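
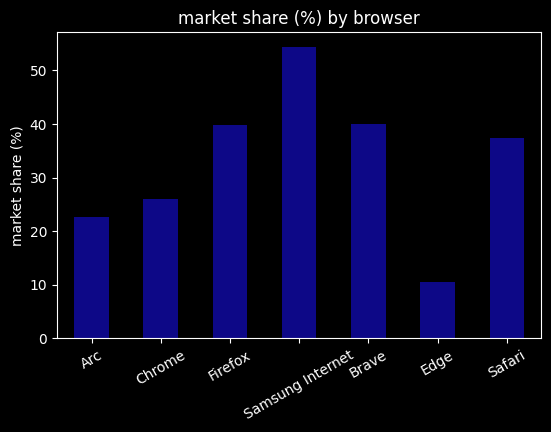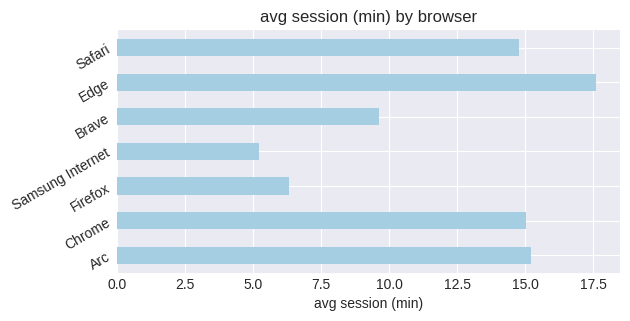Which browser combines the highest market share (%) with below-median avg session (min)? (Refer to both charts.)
Samsung Internet

Chart 2 median avg session (min) ≈ 14; below-median browsers: Firefox, Samsung Internet, Brave. Among those, Samsung Internet has the highest market share (%) (≈ 55).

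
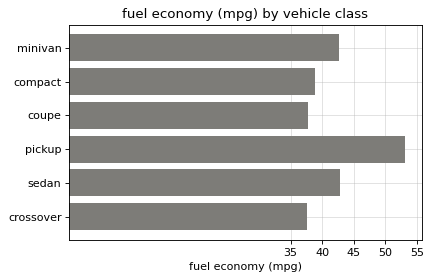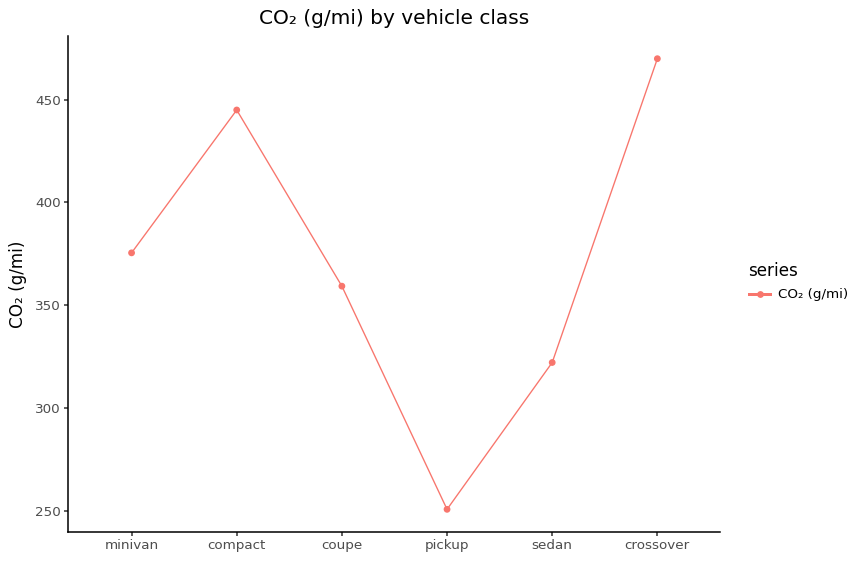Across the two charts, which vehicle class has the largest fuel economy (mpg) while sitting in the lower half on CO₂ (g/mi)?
Chart 2 median CO₂ (g/mi) ≈ 350; below-median vehicle classes: coupe, pickup, sedan. Among those, pickup has the highest fuel economy (mpg) (≈ 55).

pickup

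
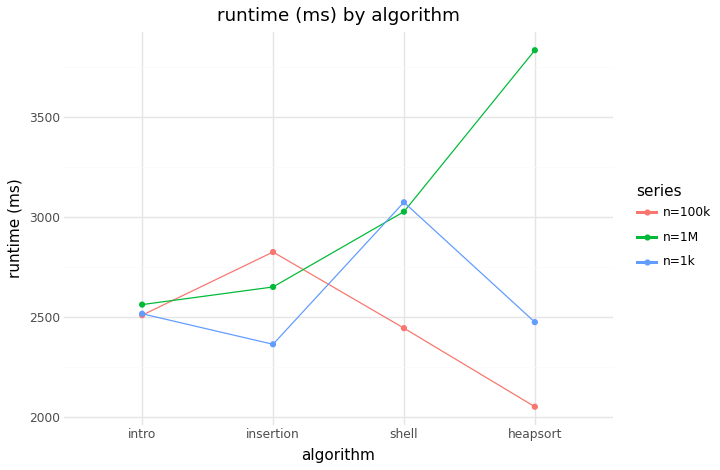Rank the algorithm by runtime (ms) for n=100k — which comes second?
intro

Top 3 for n=100k: insertion ≈ 2800, intro ≈ 2600, shell ≈ 2400.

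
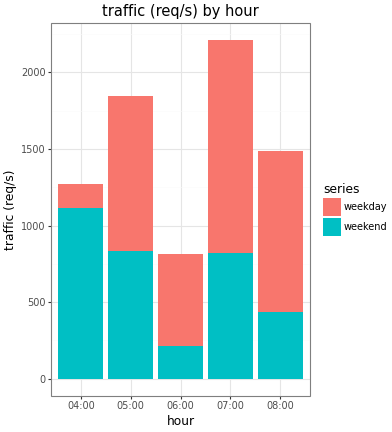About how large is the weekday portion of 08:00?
≈ 1000

weekday top ≈ 1400, bottom ≈ 400; segment ≈ 1000.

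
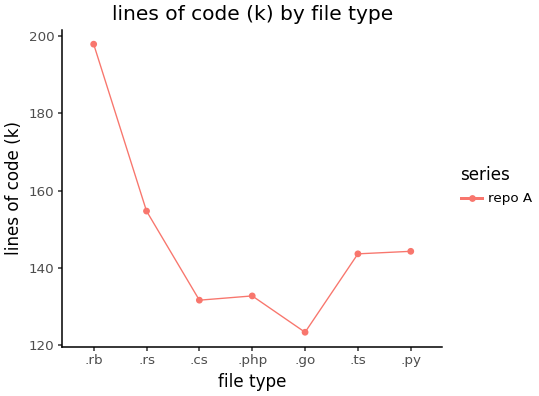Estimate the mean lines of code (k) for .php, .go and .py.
≈ 130

(130 + 120 + 140) / 3 ≈ 130.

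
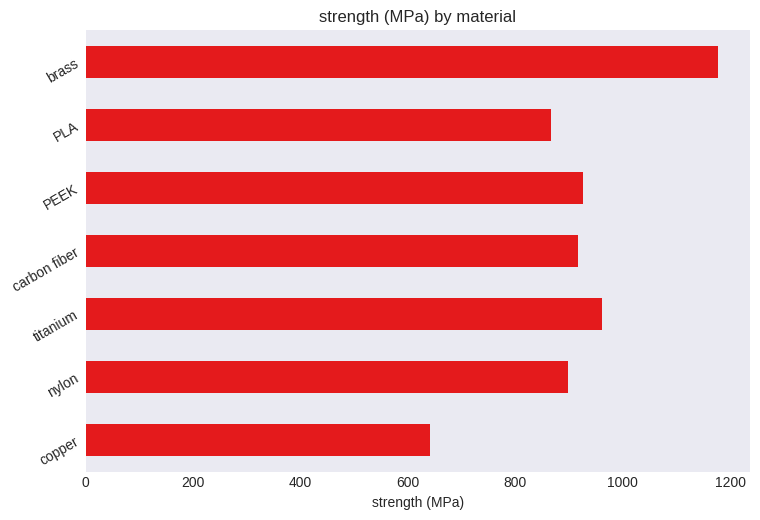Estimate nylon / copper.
≈ 1.5×

nylon ≈ 900, copper ≈ 600; 900/600 ≈ 1.5.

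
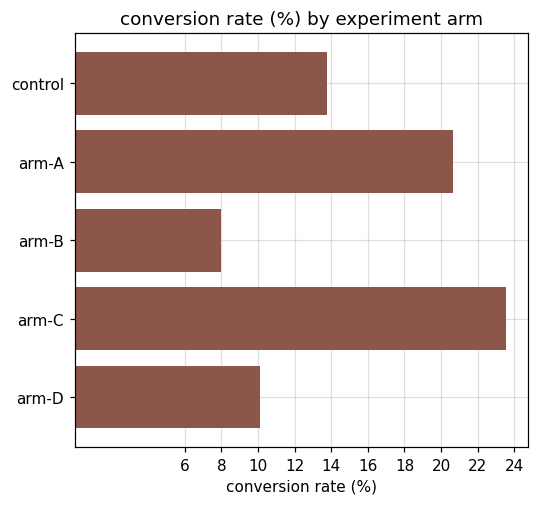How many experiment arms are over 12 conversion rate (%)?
3

Above 12: control, arm-A, arm-C.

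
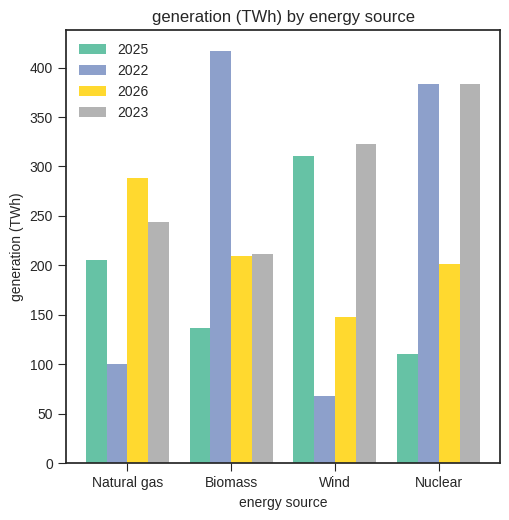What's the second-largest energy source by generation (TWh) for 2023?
Wind

Top 3 for 2023: Nuclear ≈ 400, Wind ≈ 300, Natural gas ≈ 250.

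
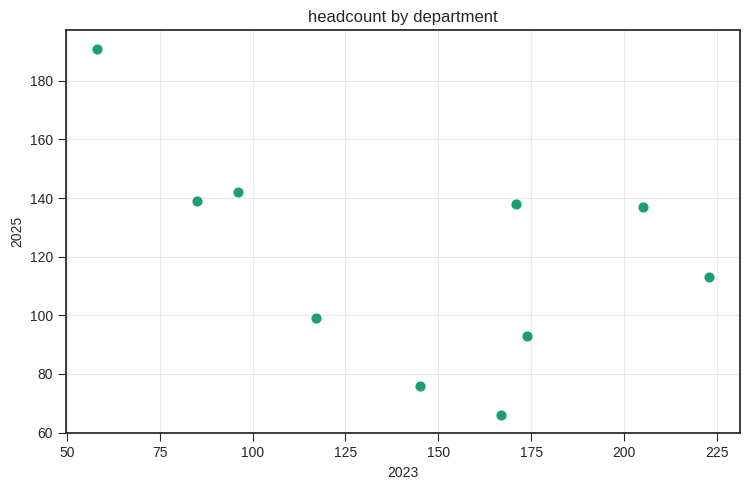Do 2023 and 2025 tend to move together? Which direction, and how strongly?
negative, moderate

Points are negatively correlated; moderate (|r| ≈ 0.5).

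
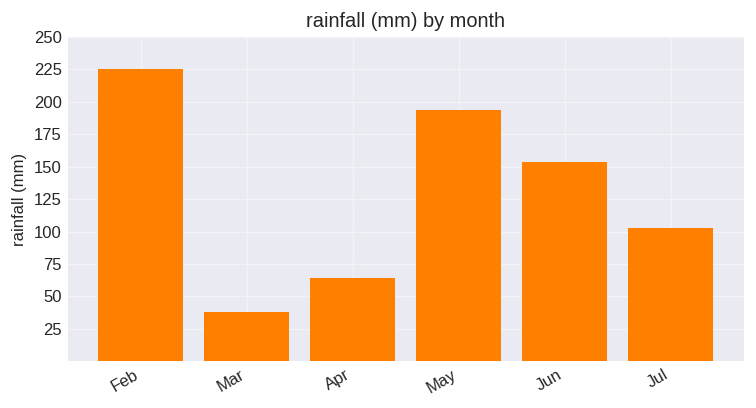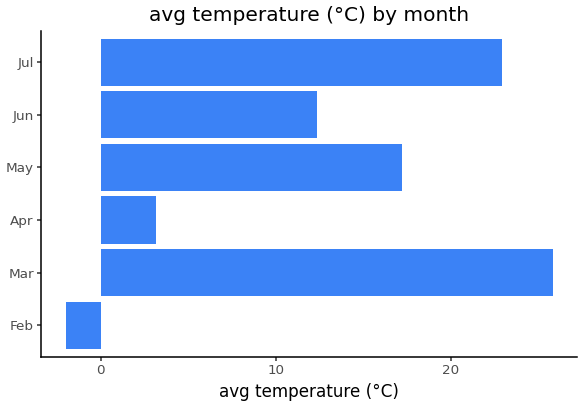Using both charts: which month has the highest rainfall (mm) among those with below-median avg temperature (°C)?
Chart 2 median avg temperature (°C) ≈ 15; below-median months: Feb, Apr, Jun. Among those, Feb has the highest rainfall (mm) (≈ 225).

Feb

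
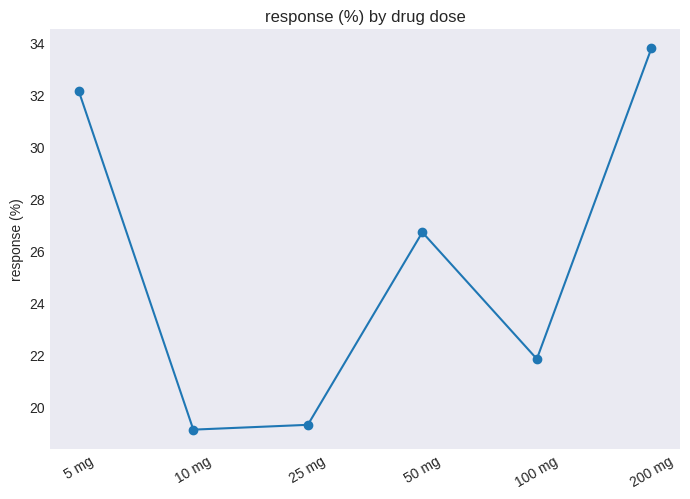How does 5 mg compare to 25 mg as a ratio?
5 mg ≈ 32, 25 mg ≈ 20; 32/20 ≈ 1.6.

≈ 1.6×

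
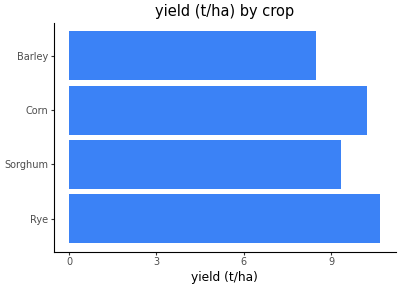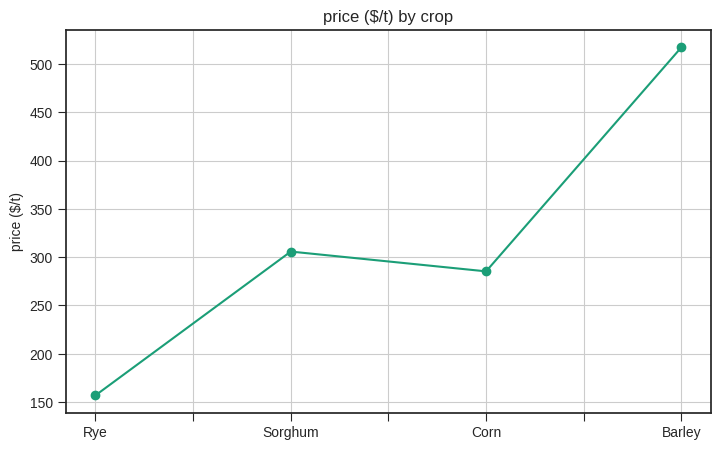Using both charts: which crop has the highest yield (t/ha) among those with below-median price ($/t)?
Rye

Chart 2 median price ($/t) ≈ 300; below-median crops: Rye, Corn. Among those, Rye has the highest yield (t/ha) (≈ 11).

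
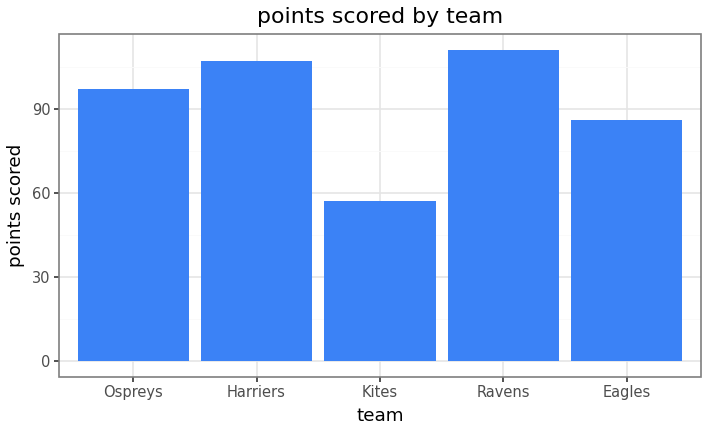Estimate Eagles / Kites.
≈ 1.5×

Eagles ≈ 90, Kites ≈ 60; 90/60 ≈ 1.5.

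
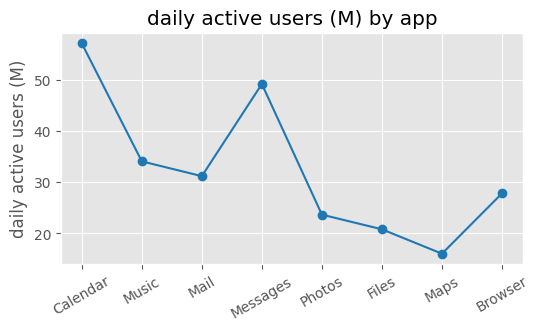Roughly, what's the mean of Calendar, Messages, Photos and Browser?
(55 + 50 + 25 + 30) / 4 ≈ 40.

≈ 40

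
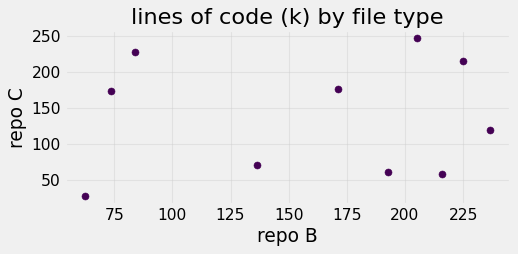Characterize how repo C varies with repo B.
Points are roughly uncorrelated; weak (|r| ≈ 0.1).

no clear correlation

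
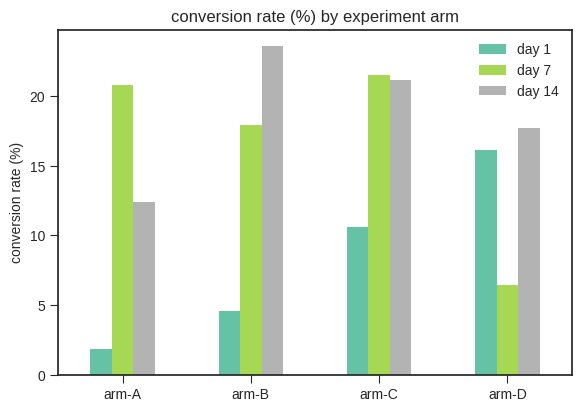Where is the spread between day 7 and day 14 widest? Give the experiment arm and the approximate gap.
arm-D: day 7 ≈ 6, day 14 ≈ 18 → gap ≈ 12. Next-largest (arm-A) is only ≈ 8.

arm-D, ≈ 12 %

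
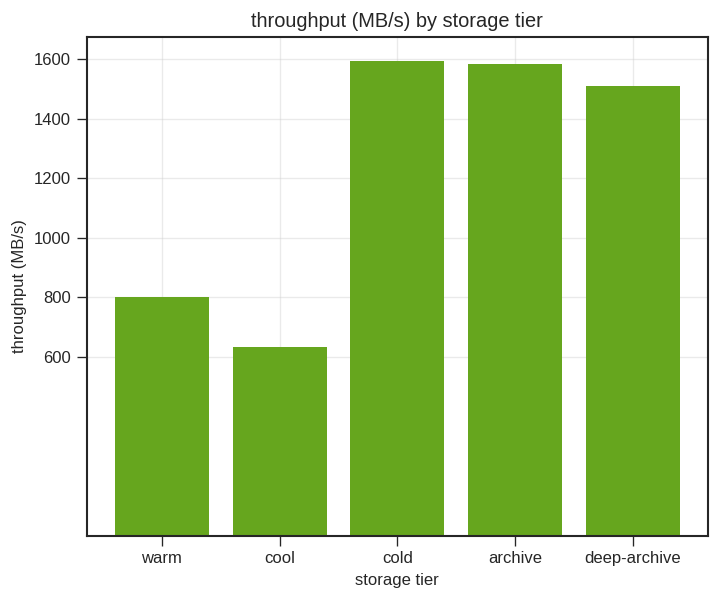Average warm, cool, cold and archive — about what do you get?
≈ 1150

(800 + 600 + 1600 + 1600) / 4 ≈ 1150.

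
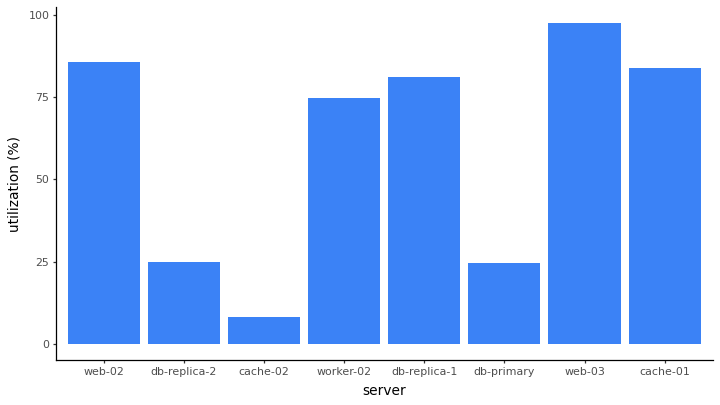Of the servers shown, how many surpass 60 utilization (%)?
Above 60: web-02, worker-02, db-replica-1, web-03, cache-01.

5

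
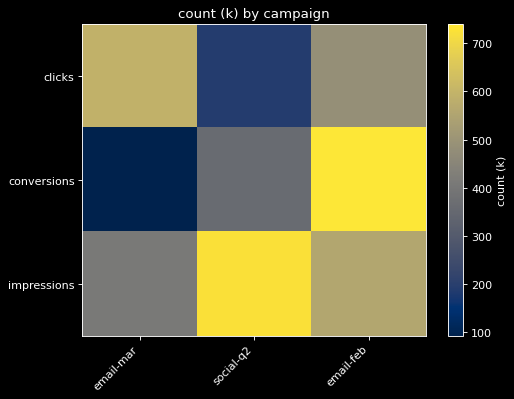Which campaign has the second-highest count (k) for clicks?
email-feb

Top 3 for clicks: email-mar ≈ 600, email-feb ≈ 500, social-q2 ≈ 200.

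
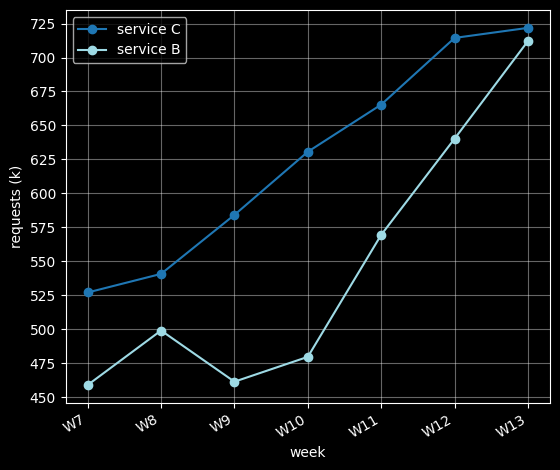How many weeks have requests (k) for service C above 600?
Above 600: W10, W11, W12, W13.

4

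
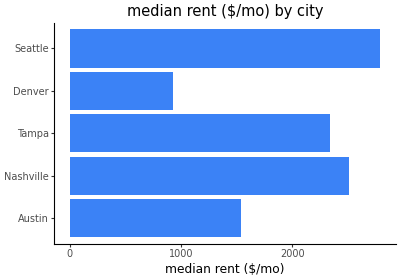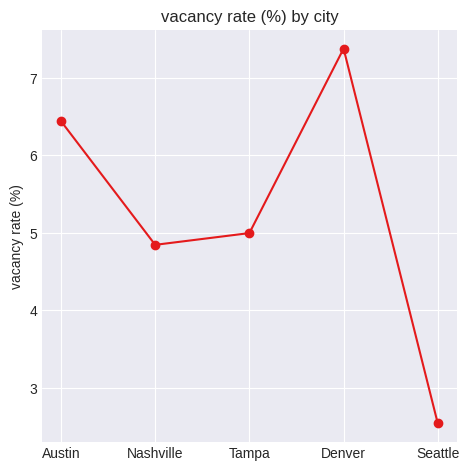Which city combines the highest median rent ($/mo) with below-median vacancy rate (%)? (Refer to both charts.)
Seattle

Chart 2 median vacancy rate (%) ≈ 5; below-median cities: Nashville, Seattle. Among those, Seattle has the highest median rent ($/mo) (≈ 3000).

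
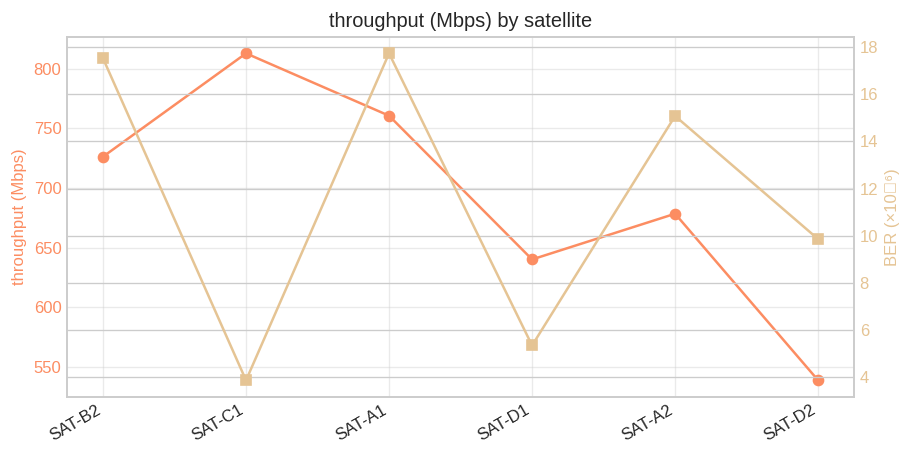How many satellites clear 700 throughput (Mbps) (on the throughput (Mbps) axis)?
3

Above 700: SAT-B2, SAT-C1, SAT-A1.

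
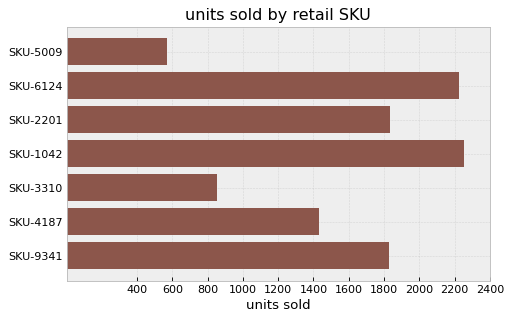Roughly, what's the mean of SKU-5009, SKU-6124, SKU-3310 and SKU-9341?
(600 + 2200 + 800 + 1800) / 4 ≈ 1350.

≈ 1350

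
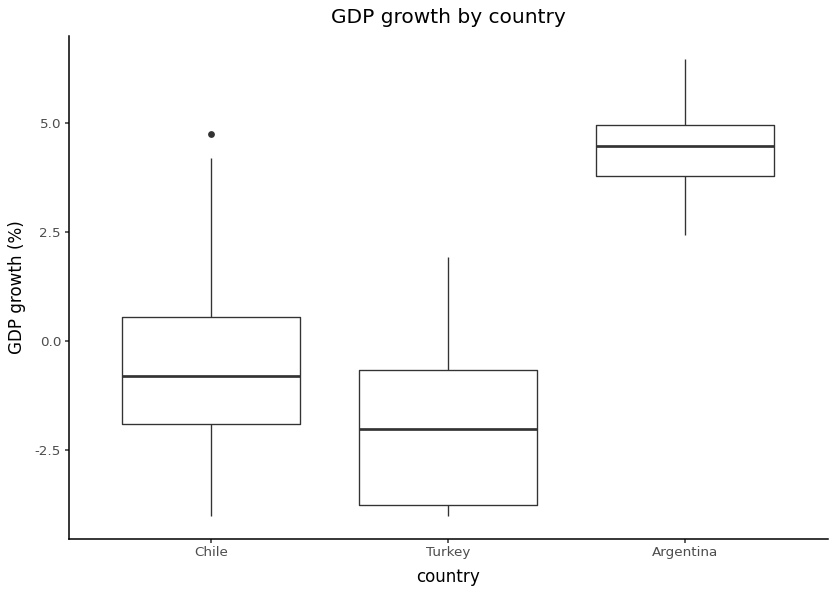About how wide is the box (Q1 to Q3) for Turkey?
≈ 3

Q3 ≈ -1, Q1 ≈ -4; IQR ≈ 3.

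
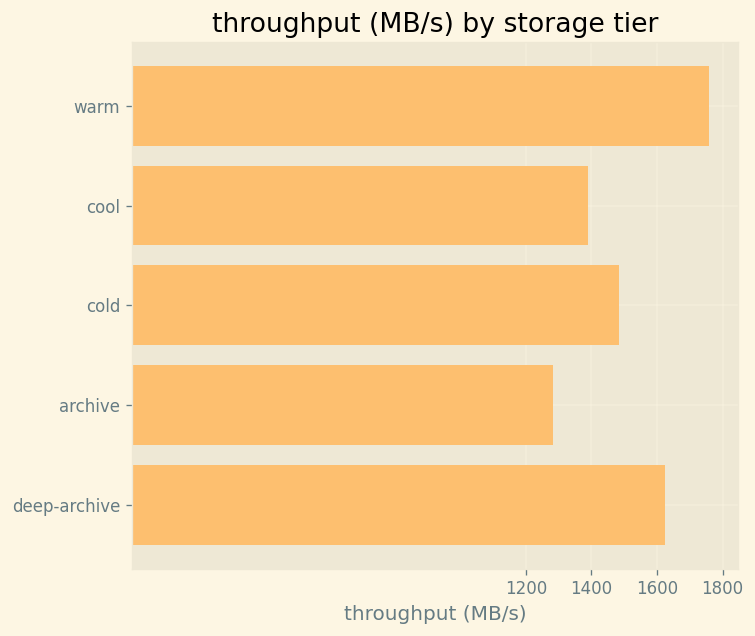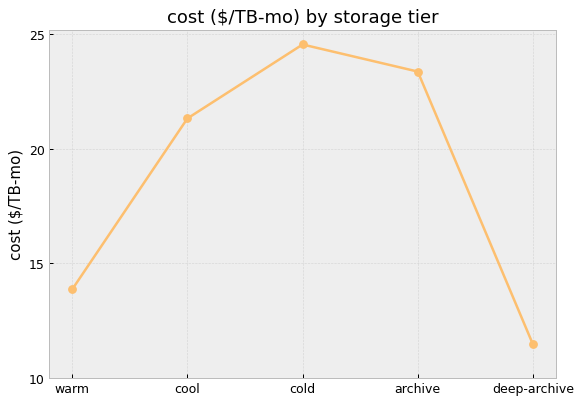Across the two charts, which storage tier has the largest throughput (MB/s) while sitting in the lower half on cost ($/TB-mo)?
Chart 2 median cost ($/TB-mo) ≈ 20; below-median storage tiers: warm, deep-archive. Among those, warm has the highest throughput (MB/s) (≈ 1800).

warm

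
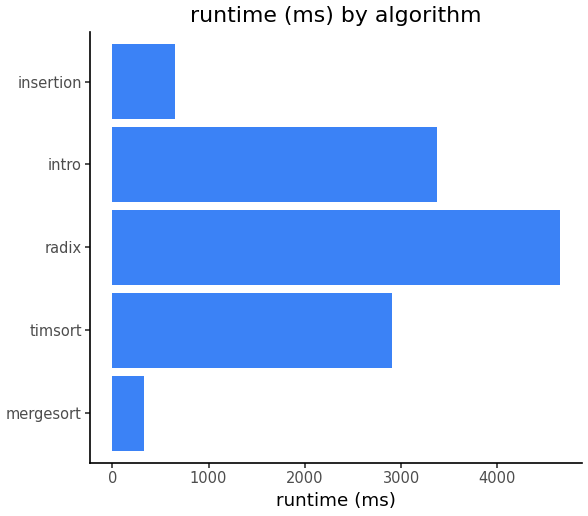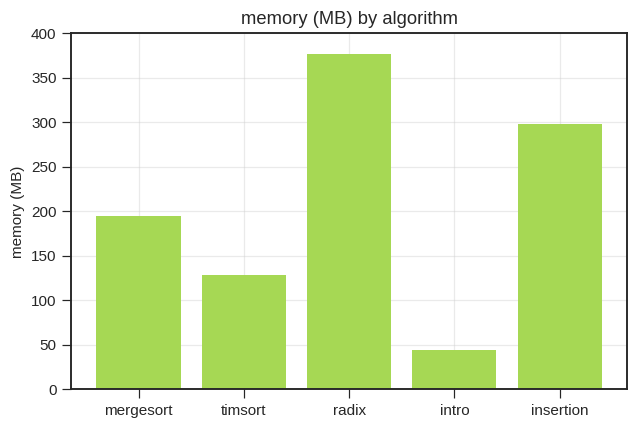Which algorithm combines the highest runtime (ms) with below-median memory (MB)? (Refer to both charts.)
Chart 2 median memory (MB) ≈ 200; below-median algorithms: timsort, intro. Among those, intro has the highest runtime (ms) (≈ 3500).

intro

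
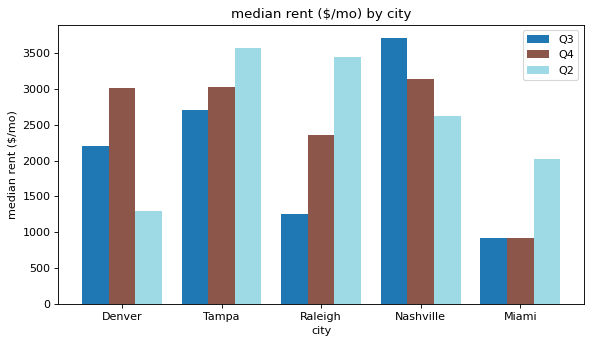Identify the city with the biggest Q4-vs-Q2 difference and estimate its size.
Denver, ≈ 1500 $/mo

Denver: Q4 ≈ 3000, Q2 ≈ 1500 → gap ≈ 1500. Next-largest (Miami) is only ≈ 1000.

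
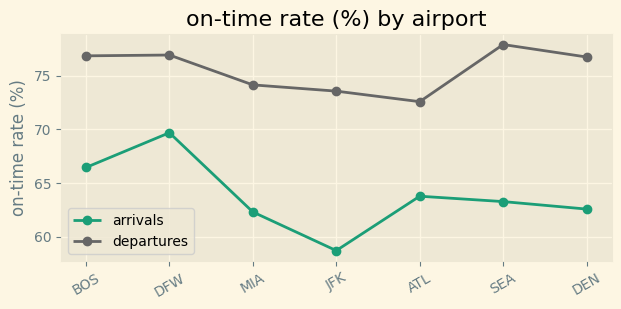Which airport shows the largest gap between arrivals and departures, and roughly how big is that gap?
JFK, ≈ 16 %

JFK: arrivals ≈ 58, departures ≈ 74 → gap ≈ 16. Next-largest (SEA) is only ≈ 14.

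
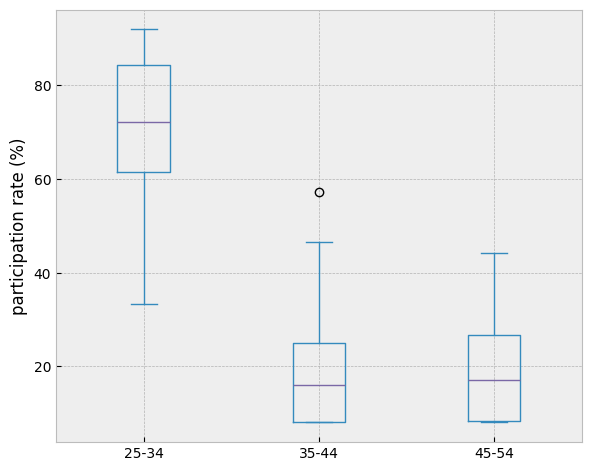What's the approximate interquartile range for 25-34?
Q3 ≈ 85, Q1 ≈ 60; IQR ≈ 25.

≈ 25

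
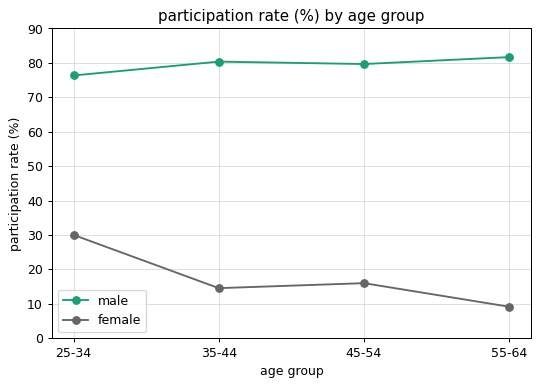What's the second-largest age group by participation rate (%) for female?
Top 3 for female: 25-34 ≈ 30, 45-54 ≈ 20, 35-44 ≈ 10.

45-54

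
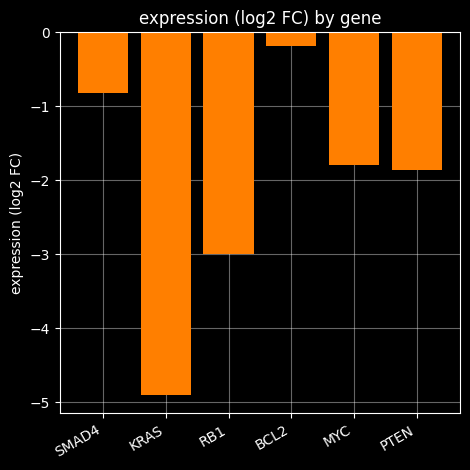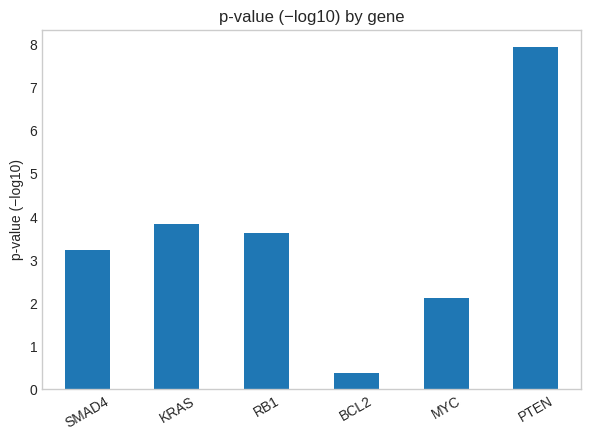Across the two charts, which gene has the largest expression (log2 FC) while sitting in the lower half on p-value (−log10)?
BCL2

Chart 2 median p-value (−log10) ≈ 3; below-median genes: SMAD4, BCL2, MYC. Among those, BCL2 has the highest expression (log2 FC) (≈ 0).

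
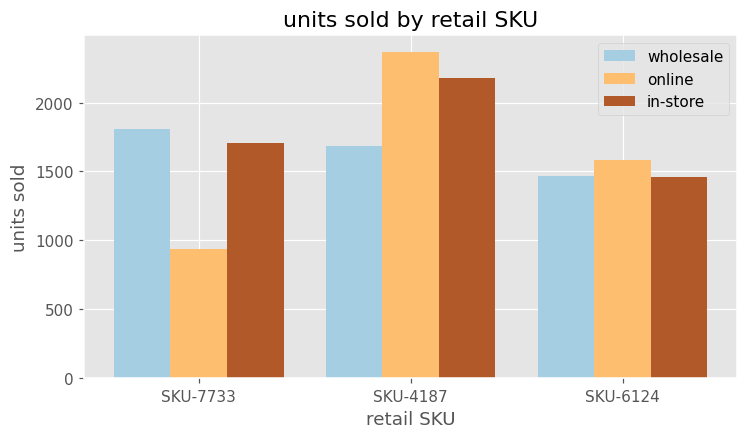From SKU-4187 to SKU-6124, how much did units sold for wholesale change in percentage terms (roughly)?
≈ -12.5%

SKU-4187 ≈ 1600, SKU-6124 ≈ 1400; (1400 − 1600) / 1600 ≈ -12.5%.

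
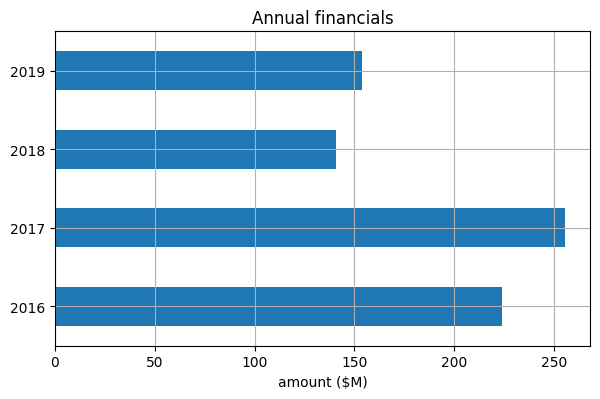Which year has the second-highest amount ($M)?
2016

Top 3: 2017 ≈ 250, 2016 ≈ 225, 2019 ≈ 150.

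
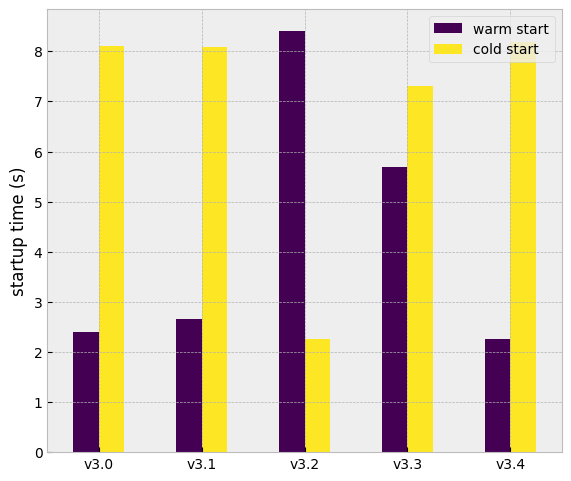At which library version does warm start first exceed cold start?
v3.2

v3.1: warm start ≈ 3 vs cold start ≈ 8 (not yet); v3.2: warm start ≈ 8 vs cold start ≈ 2 (first crossover).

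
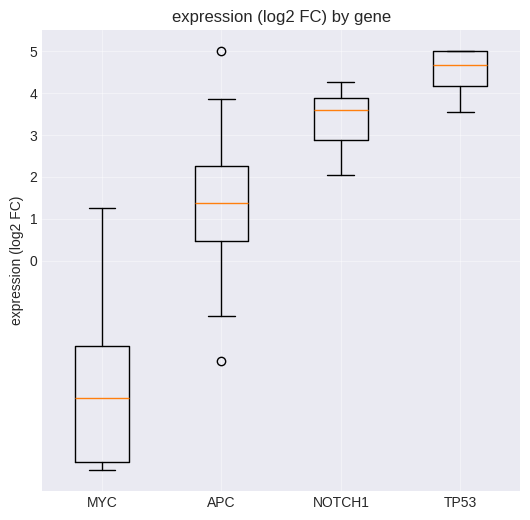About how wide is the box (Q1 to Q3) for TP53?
≈ 1

Q3 ≈ 5, Q1 ≈ 4; IQR ≈ 1.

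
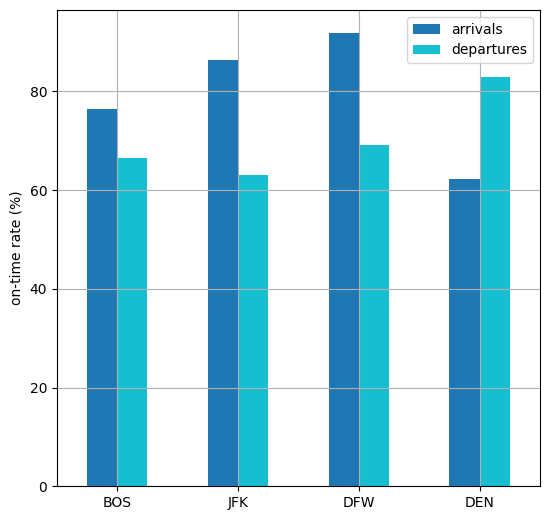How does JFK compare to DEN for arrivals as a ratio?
≈ 1.5×

JFK ≈ 90, DEN ≈ 60; 90/60 ≈ 1.5.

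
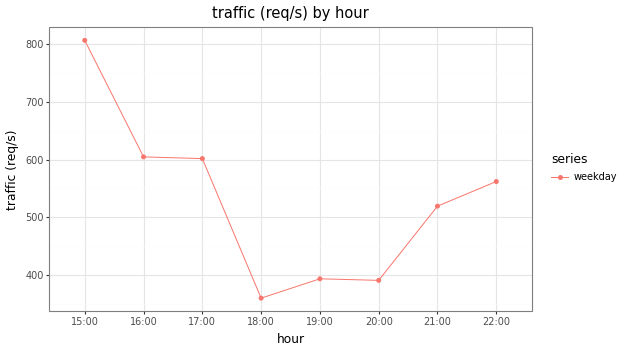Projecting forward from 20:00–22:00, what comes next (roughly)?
Last three: 400, 500, 550 → slope ≈ 75/step → next ≈ 625.

≈ 625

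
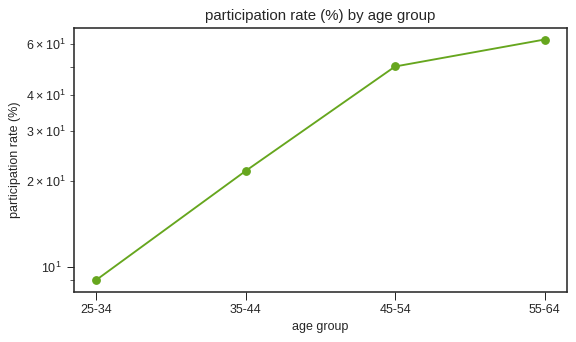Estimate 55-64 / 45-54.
≈ 1.2×

55-64 ≈ 60, 45-54 ≈ 50; 60/50 ≈ 1.2.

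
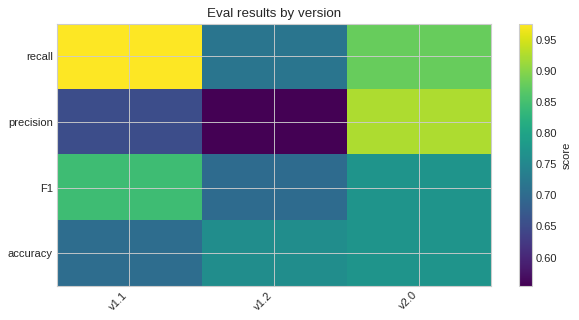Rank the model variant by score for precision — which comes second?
v1.1

Top 3 for precision: v2.0 ≈ 0.90, v1.1 ≈ 0.65, v1.2 ≈ 0.55.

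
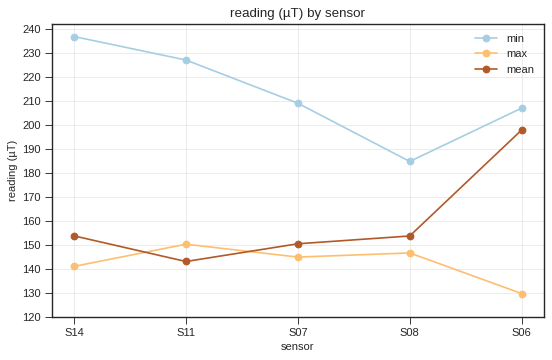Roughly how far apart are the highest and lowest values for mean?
Max S06 ≈ 200, min S11 ≈ 140; range ≈ 60.

≈ 60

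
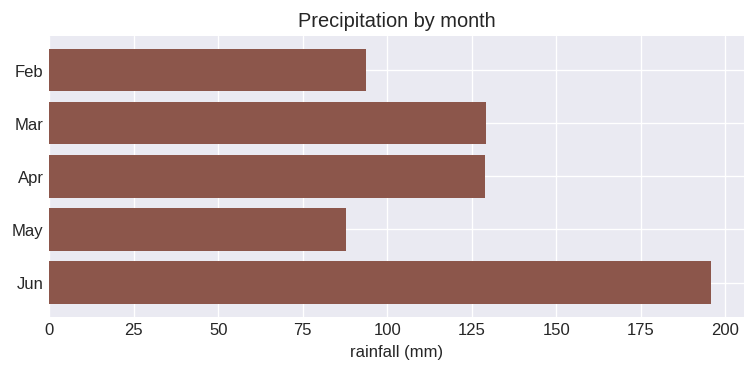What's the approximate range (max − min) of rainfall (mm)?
≈ 120

Max Jun ≈ 200, min May ≈ 80; range ≈ 120.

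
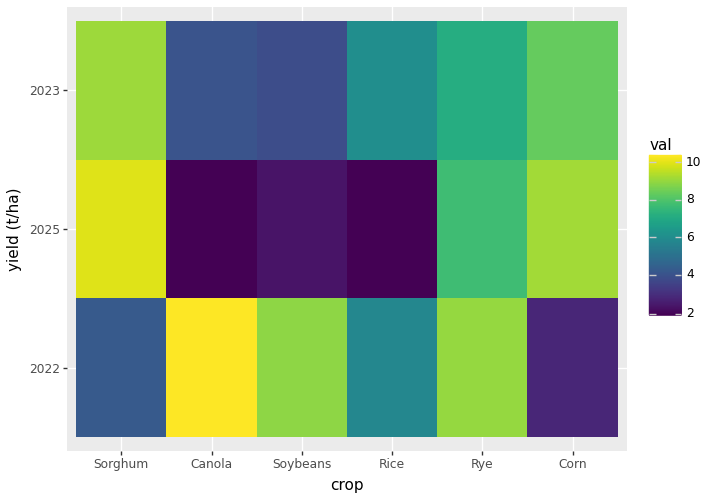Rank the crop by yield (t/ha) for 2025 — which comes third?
Rye

Top 4 for 2025: Sorghum ≈ 10, Corn ≈ 9, Rye ≈ 8, Soybeans ≈ 2.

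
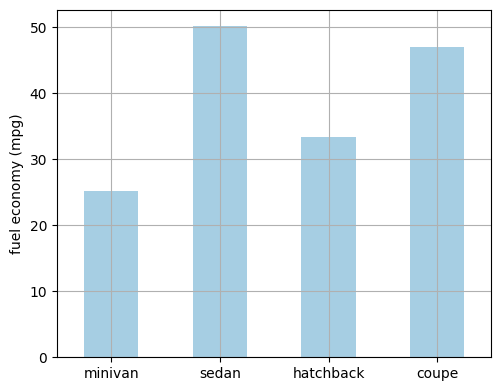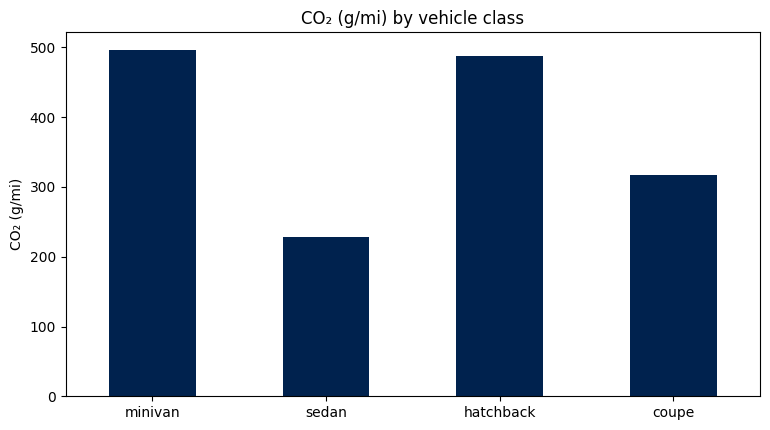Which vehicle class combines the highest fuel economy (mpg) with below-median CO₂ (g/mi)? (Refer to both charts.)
sedan

Chart 2 median CO₂ (g/mi) ≈ 400; below-median vehicle classes: sedan, coupe. Among those, sedan has the highest fuel economy (mpg) (≈ 50).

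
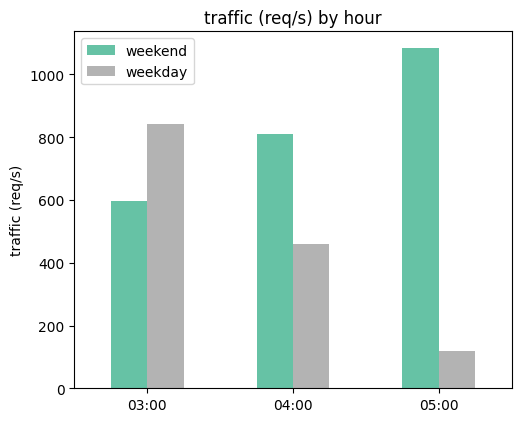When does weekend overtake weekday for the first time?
04:00

03:00: weekend ≈ 600 vs weekday ≈ 800 (not yet); 04:00: weekend ≈ 800 vs weekday ≈ 500 (first crossover).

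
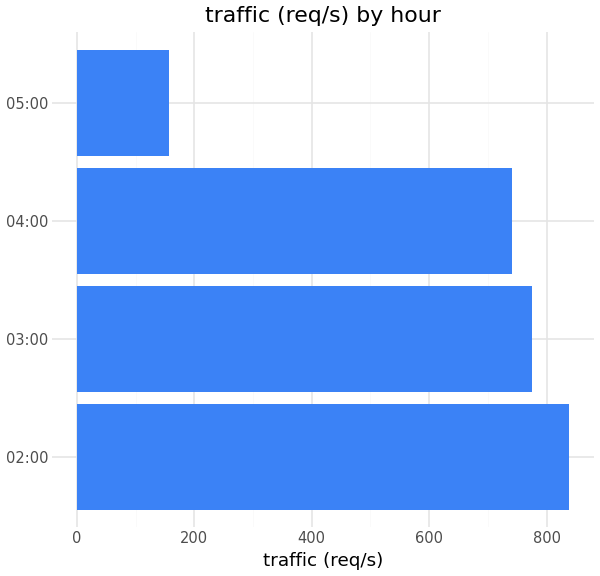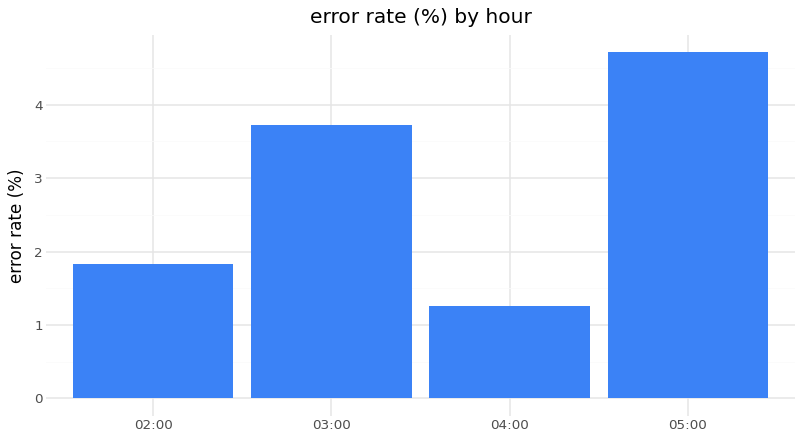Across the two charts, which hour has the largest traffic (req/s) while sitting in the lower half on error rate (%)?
Chart 2 median error rate (%) ≈ 3; below-median hours: 02:00, 04:00. Among those, 02:00 has the highest traffic (req/s) (≈ 800).

02:00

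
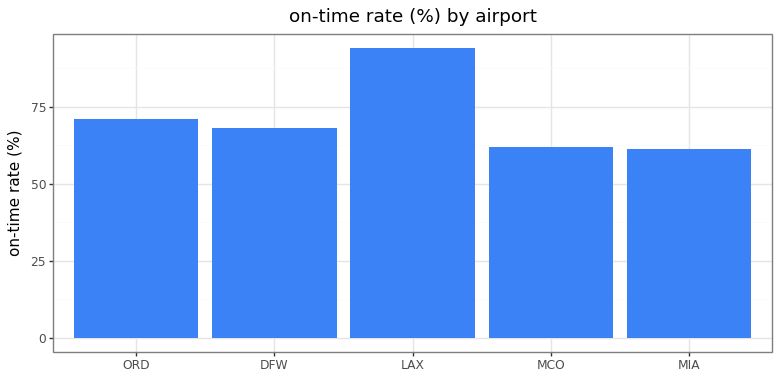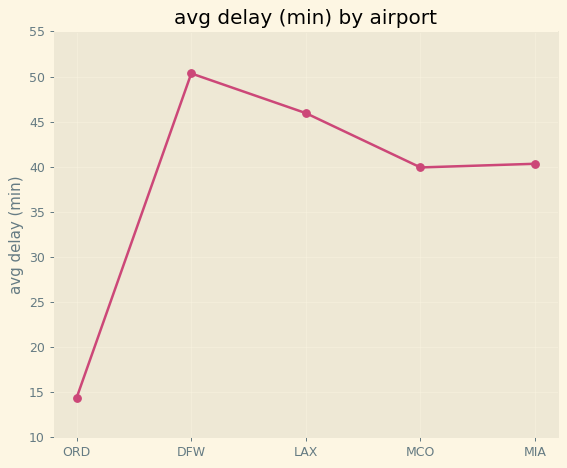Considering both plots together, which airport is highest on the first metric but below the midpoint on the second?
ORD

Chart 2 median avg delay (min) ≈ 40; below-median airports: ORD, MCO. Among those, ORD has the highest on-time rate (%) (≈ 70).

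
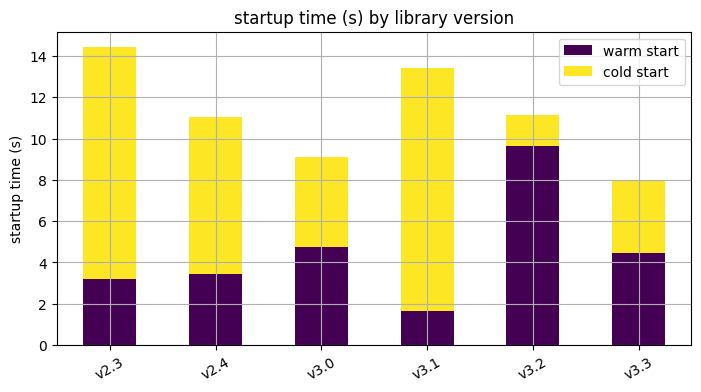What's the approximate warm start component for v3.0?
warm start top ≈ 4, bottom ≈ 0; segment ≈ 4.

≈ 4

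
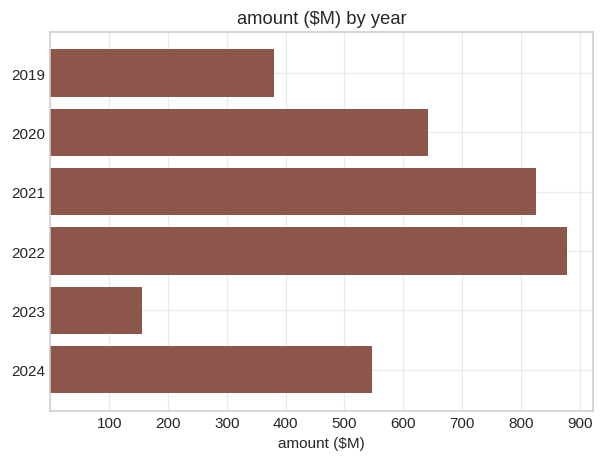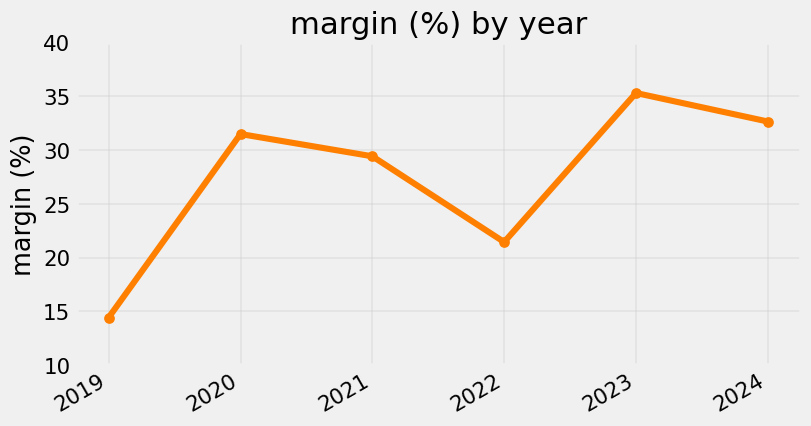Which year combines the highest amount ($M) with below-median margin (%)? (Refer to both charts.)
Chart 2 median margin (%) ≈ 30; below-median years: 2019, 2021, 2022. Among those, 2022 has the highest amount ($M) (≈ 900).

2022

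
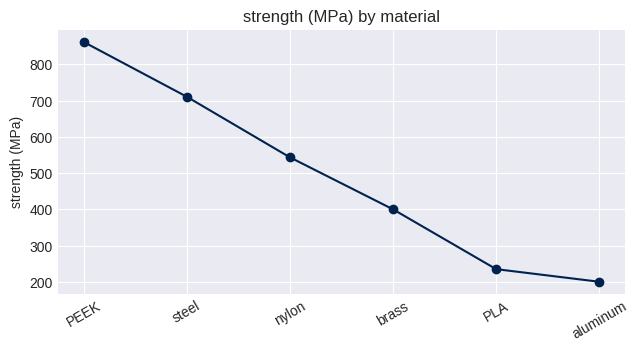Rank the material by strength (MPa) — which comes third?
nylon

Top 4: PEEK ≈ 900, steel ≈ 700, nylon ≈ 500, brass ≈ 400.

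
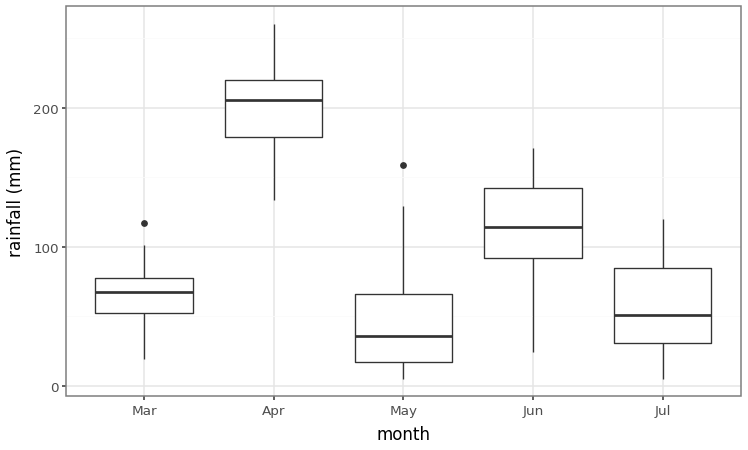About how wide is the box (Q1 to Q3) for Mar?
≈ 20

Q3 ≈ 80, Q1 ≈ 60; IQR ≈ 20.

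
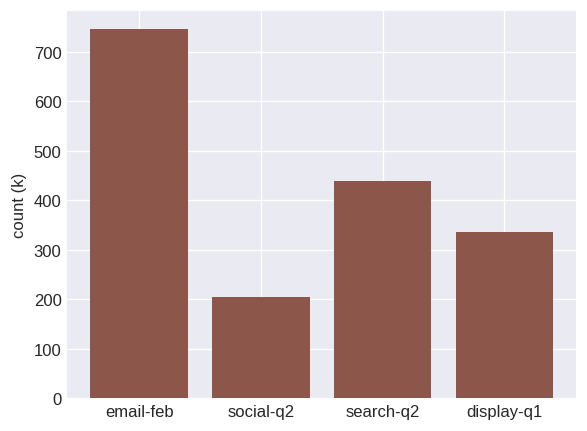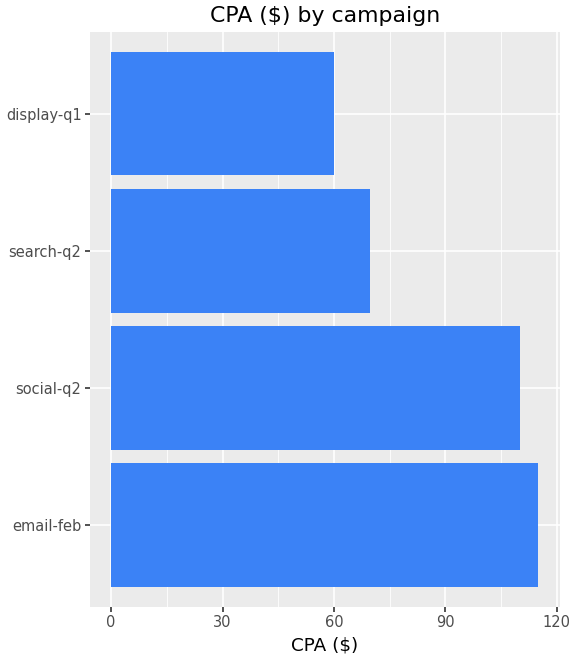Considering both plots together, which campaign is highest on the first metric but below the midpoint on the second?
Chart 2 median CPA ($) ≈ 80; below-median campaigns: search-q2, display-q1. Among those, search-q2 has the highest count (k) (≈ 400).

search-q2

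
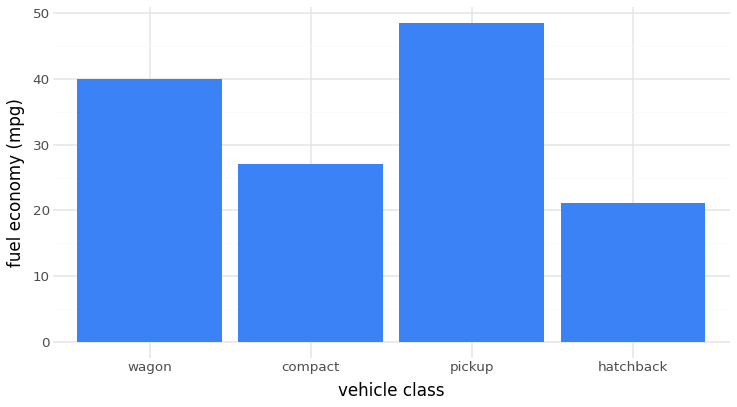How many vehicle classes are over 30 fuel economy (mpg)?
2

Above 30: wagon, pickup.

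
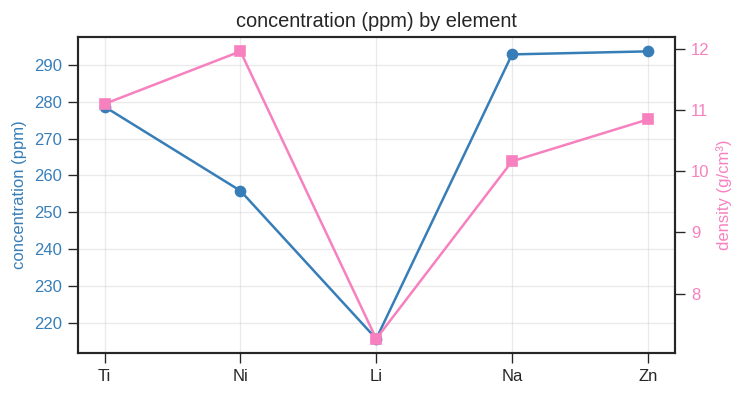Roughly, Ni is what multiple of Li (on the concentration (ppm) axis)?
Ni ≈ 260, Li ≈ 220; 260/220 ≈ 1.18.

≈ 1.18×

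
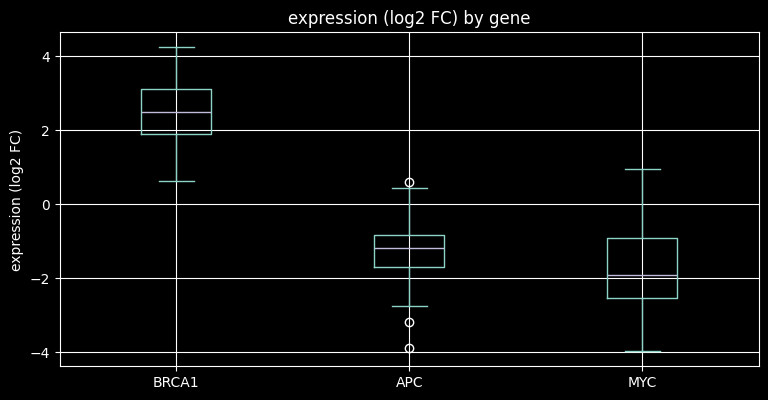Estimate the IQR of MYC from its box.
≈ 1.5

Q3 ≈ -1.0, Q1 ≈ -2.5; IQR ≈ 1.5.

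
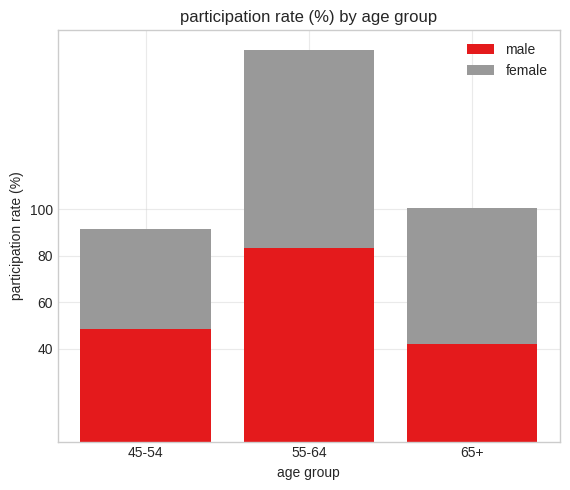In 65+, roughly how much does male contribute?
≈ 40

male top ≈ 40, bottom ≈ 0; segment ≈ 40.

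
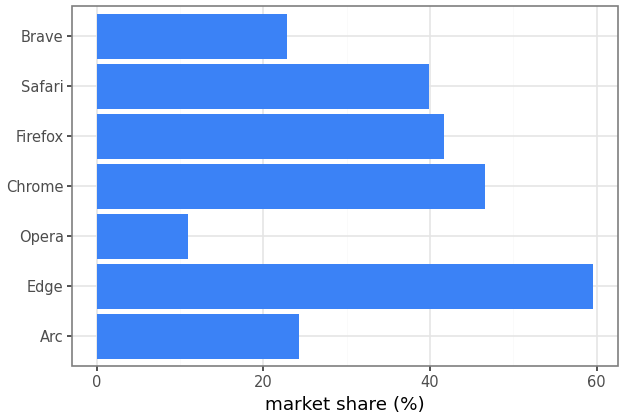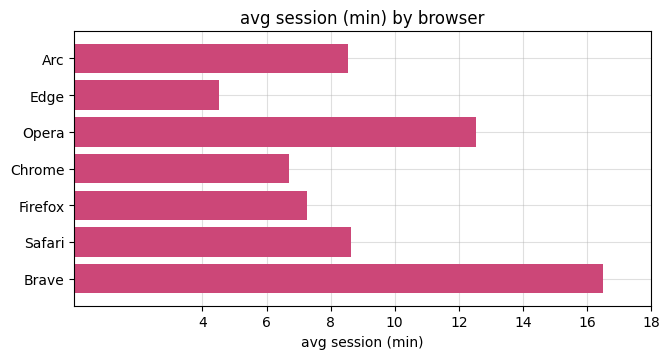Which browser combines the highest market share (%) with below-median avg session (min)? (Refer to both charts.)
Edge

Chart 2 median avg session (min) ≈ 8; below-median browsers: Edge, Chrome, Firefox. Among those, Edge has the highest market share (%) (≈ 60).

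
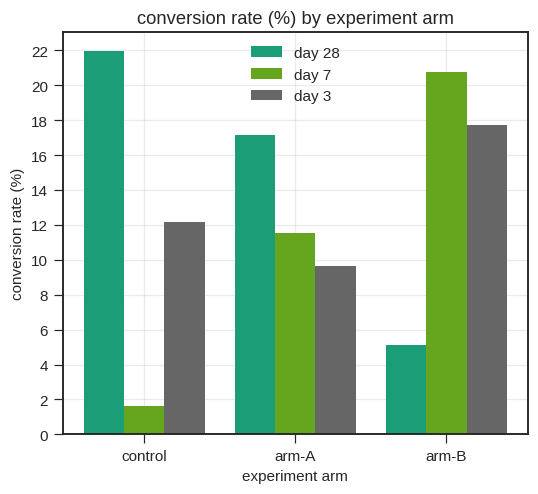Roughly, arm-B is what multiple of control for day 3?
arm-B ≈ 18, control ≈ 12; 18/12 ≈ 1.5.

≈ 1.5×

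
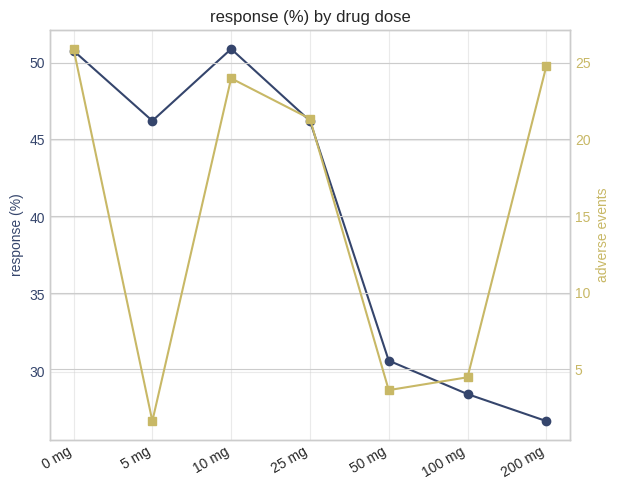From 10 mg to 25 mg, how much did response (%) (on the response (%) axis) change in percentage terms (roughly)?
≈ -10%

10 mg ≈ 50, 25 mg ≈ 45; (45 − 50) / 50 ≈ -10%.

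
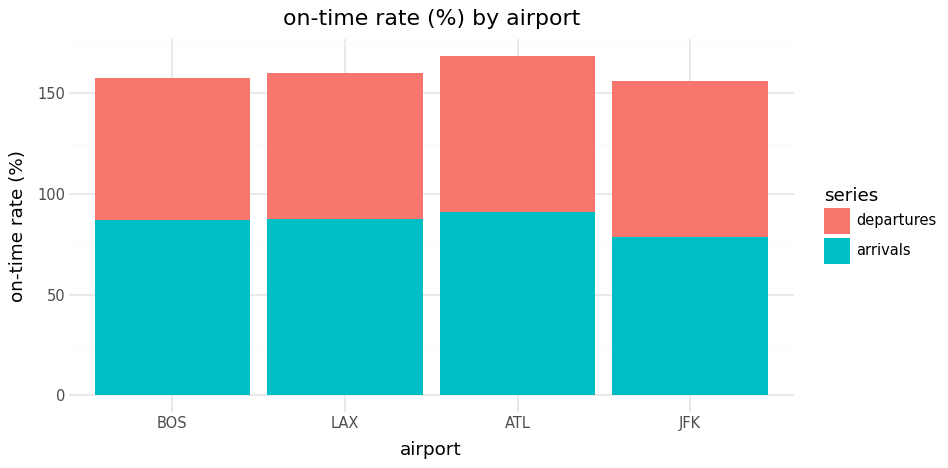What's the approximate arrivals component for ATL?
arrivals top ≈ 100, bottom ≈ 0; segment ≈ 100.

≈ 100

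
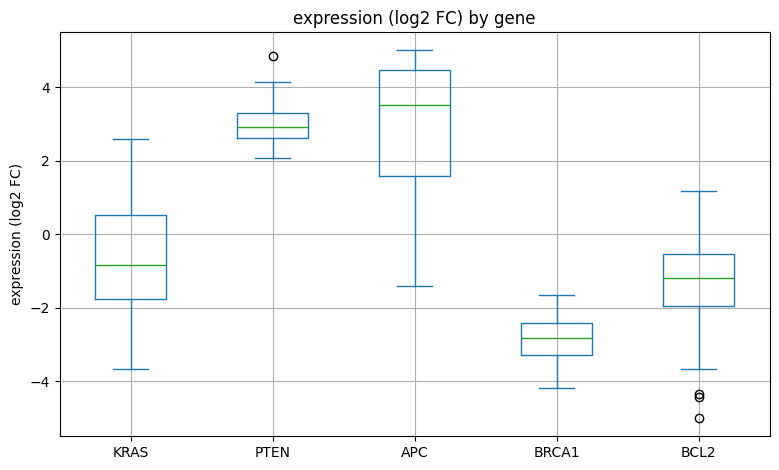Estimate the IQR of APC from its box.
Q3 ≈ 4.5, Q1 ≈ 1.5; IQR ≈ 3.0.

≈ 3.0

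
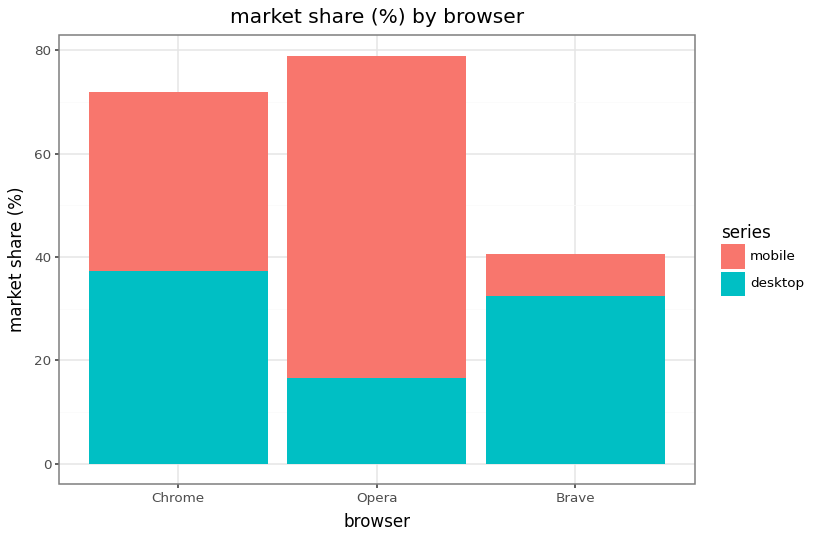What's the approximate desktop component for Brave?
desktop top ≈ 30, bottom ≈ 0; segment ≈ 30.

≈ 30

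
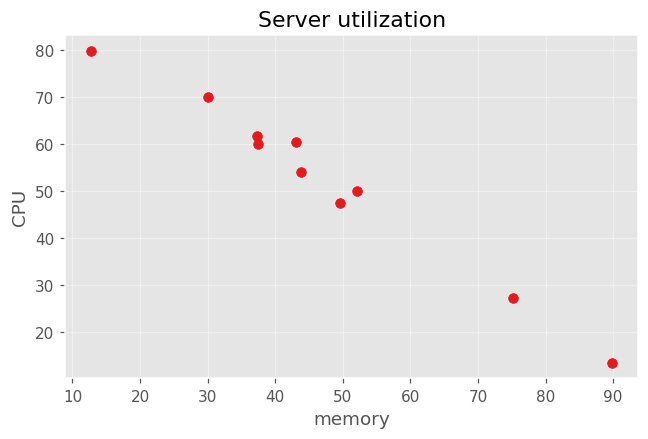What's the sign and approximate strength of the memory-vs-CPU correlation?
Points are negatively correlated; strong (|r| ≈ 1.0).

negative, strong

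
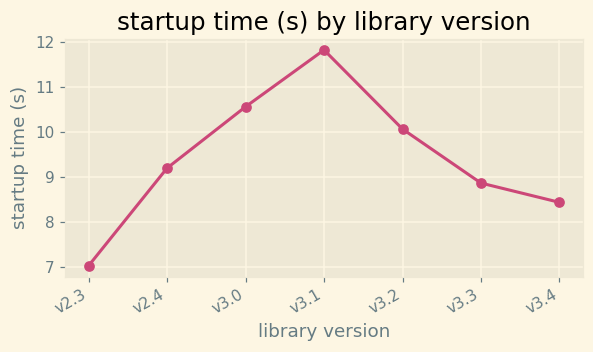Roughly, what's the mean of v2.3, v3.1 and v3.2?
≈ 9.67

(7.0 + 12.0 + 10.0) / 3 ≈ 9.67.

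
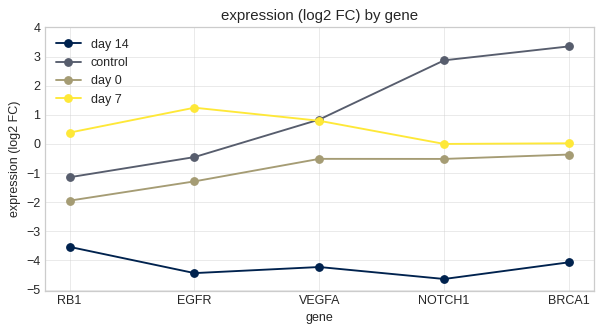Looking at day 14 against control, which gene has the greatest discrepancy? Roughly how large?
NOTCH1, ≈ 8 log2 FC

NOTCH1: day 14 ≈ -5, control ≈ 3 → gap ≈ 8. Next-largest (BRCA1) is only ≈ 7.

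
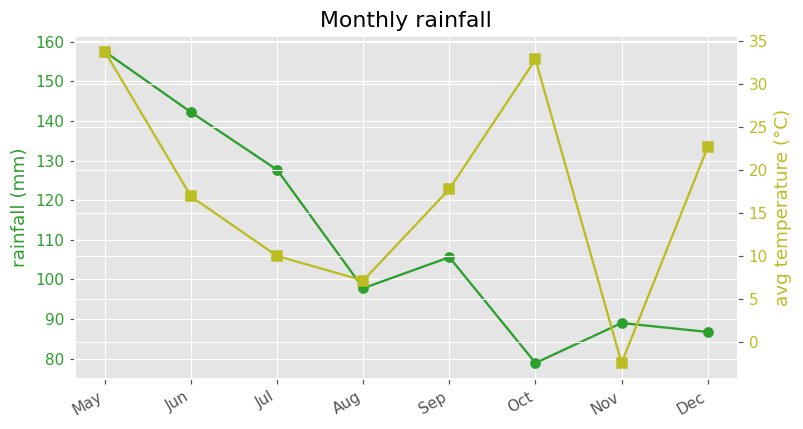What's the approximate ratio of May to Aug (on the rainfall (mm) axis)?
≈ 1.6×

May ≈ 160, Aug ≈ 100; 160/100 ≈ 1.6.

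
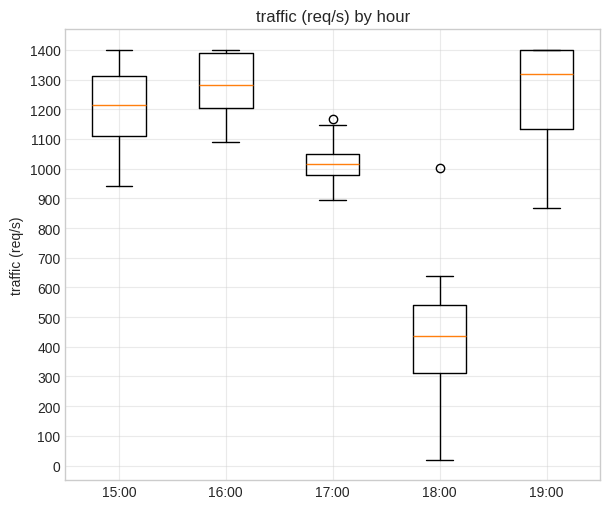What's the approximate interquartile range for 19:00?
≈ 300

Q3 ≈ 1400, Q1 ≈ 1100; IQR ≈ 300.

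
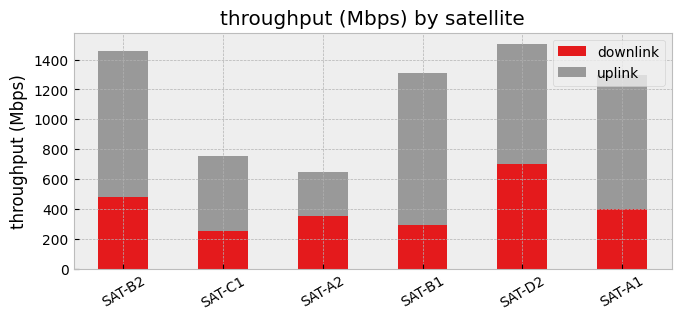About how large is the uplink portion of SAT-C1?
uplink top ≈ 800, bottom ≈ 200; segment ≈ 600.

≈ 600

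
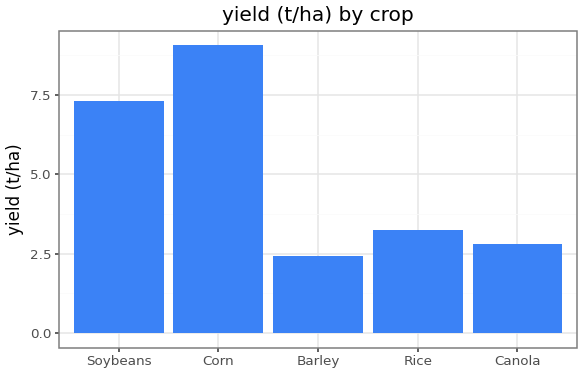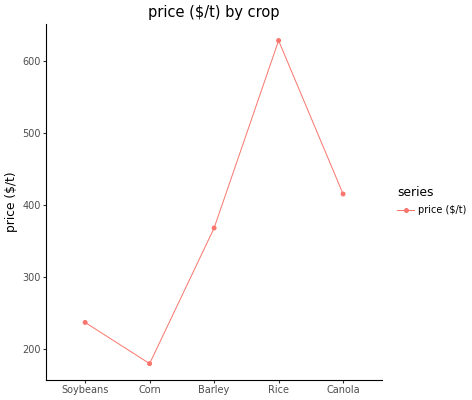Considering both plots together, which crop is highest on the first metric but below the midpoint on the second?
Corn

Chart 2 median price ($/t) ≈ 400; below-median crops: Soybeans, Corn. Among those, Corn has the highest yield (t/ha) (≈ 9).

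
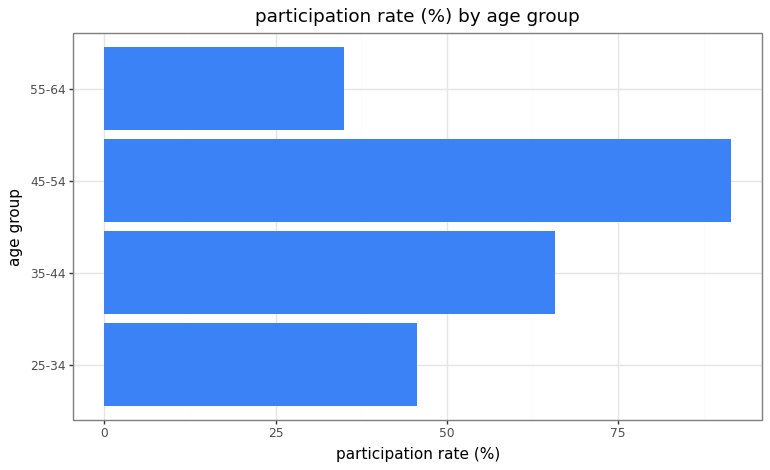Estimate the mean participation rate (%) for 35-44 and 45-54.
≈ 80

(70 + 90) / 2 ≈ 80.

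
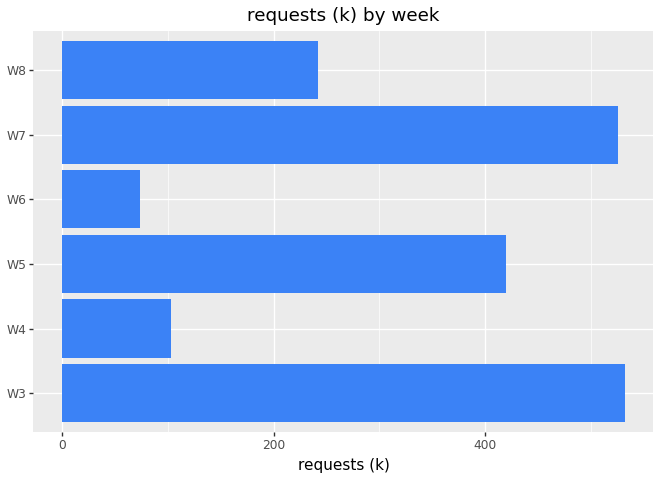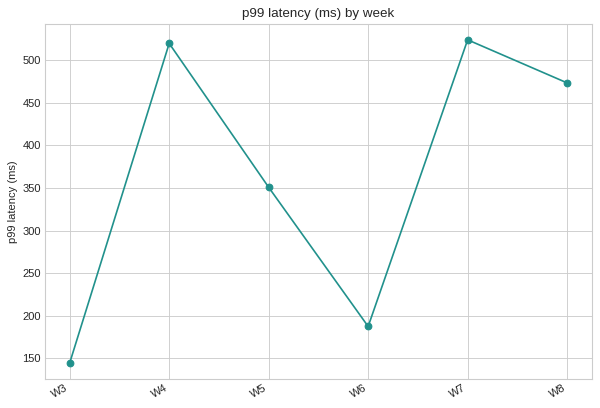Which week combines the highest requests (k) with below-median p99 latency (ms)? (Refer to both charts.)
W3

Chart 2 median p99 latency (ms) ≈ 400; below-median weeks: W3, W5, W6. Among those, W3 has the highest requests (k) (≈ 550).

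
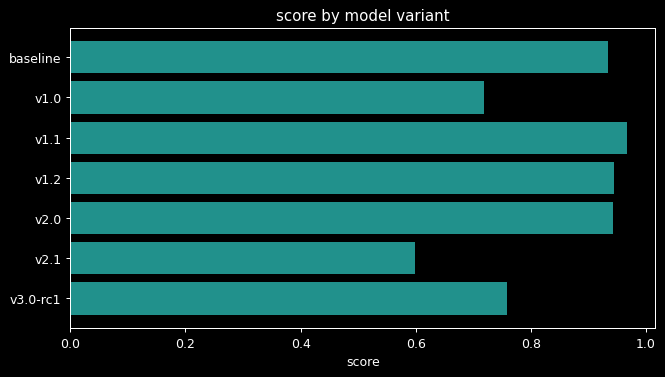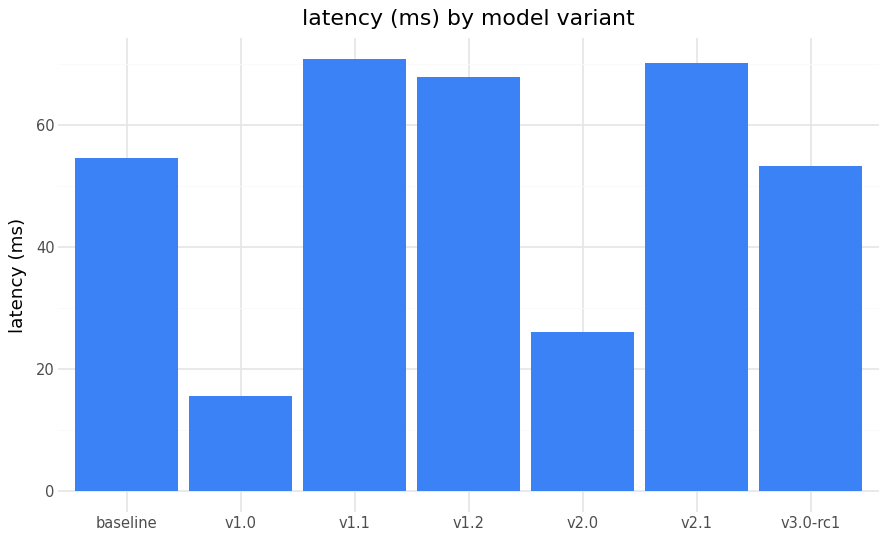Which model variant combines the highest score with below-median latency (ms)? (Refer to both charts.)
Chart 2 median latency (ms) ≈ 50; below-median model variants: v1.0, v2.0, v3.0-rc1. Among those, v2.0 has the highest score (≈ 0.9).

v2.0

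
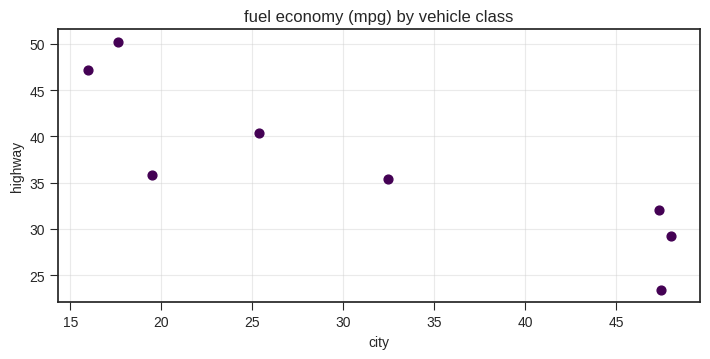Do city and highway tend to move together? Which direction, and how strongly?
Points are negatively correlated; strong (|r| ≈ 0.9).

negative, strong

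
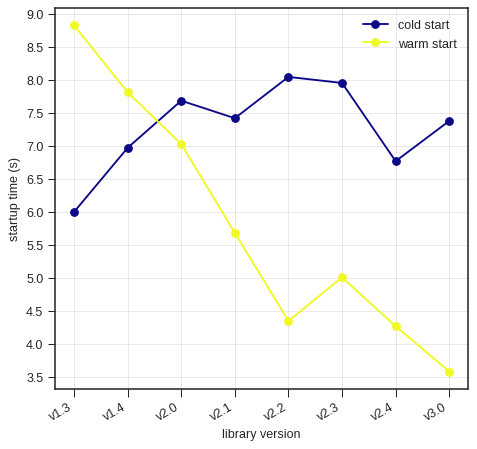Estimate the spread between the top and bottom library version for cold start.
Max v2.2 ≈ 8.0, min v1.3 ≈ 6.0; range ≈ 2.0.

≈ 2.0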